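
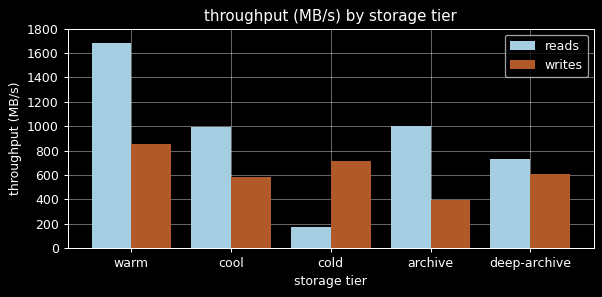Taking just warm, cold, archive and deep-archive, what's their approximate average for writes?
(800 + 800 + 400 + 600) / 4 ≈ 650.

≈ 650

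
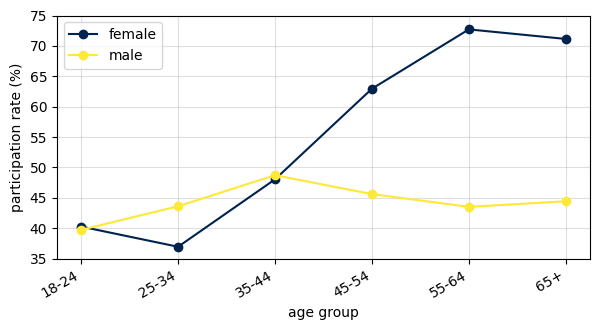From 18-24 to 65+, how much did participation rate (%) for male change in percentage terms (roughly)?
≈ +12.5%

18-24 ≈ 40, 65+ ≈ 45; (45 − 40) / 40 ≈ +12.5%.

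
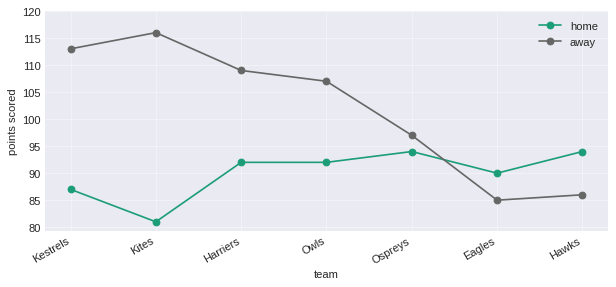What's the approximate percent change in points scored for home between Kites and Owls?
Kites ≈ 80, Owls ≈ 90; (90 − 80) / 80 ≈ +12.5%.

≈ +12.5%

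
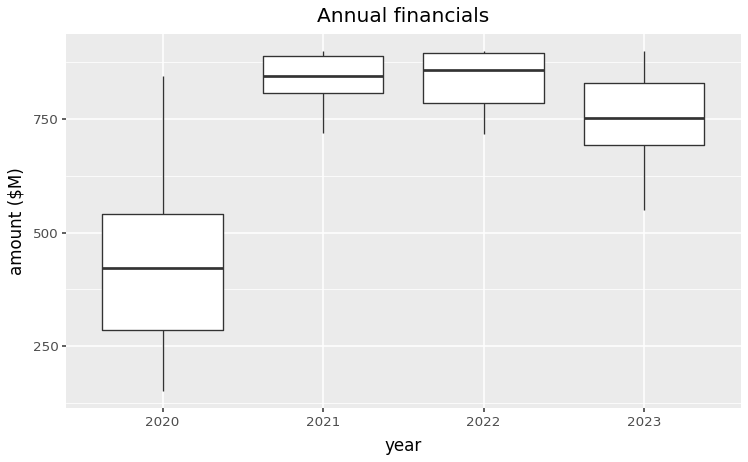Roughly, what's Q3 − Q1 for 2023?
Q3 ≈ 850, Q1 ≈ 700; IQR ≈ 150.

≈ 150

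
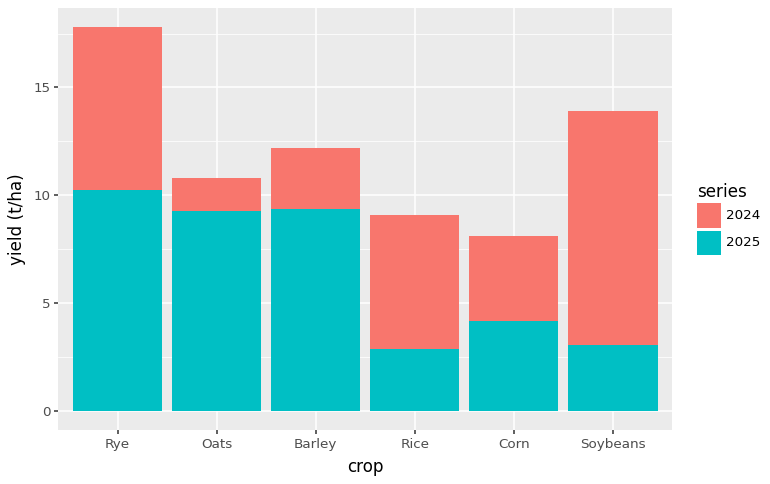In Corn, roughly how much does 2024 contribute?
2024 top ≈ 8, bottom ≈ 4; segment ≈ 4.

≈ 4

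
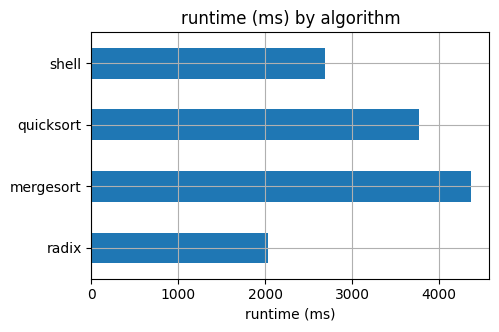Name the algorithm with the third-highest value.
Top 4: mergesort ≈ 4500, quicksort ≈ 4000, shell ≈ 2500, radix ≈ 2000.

shell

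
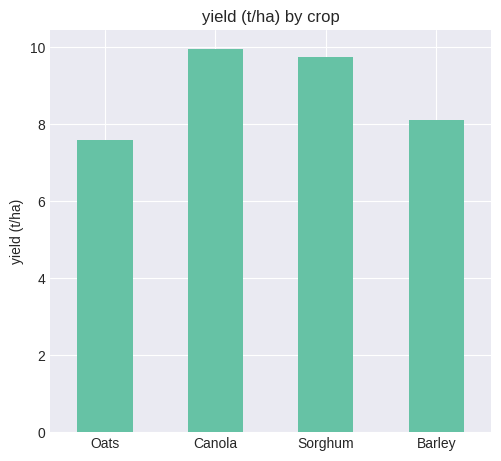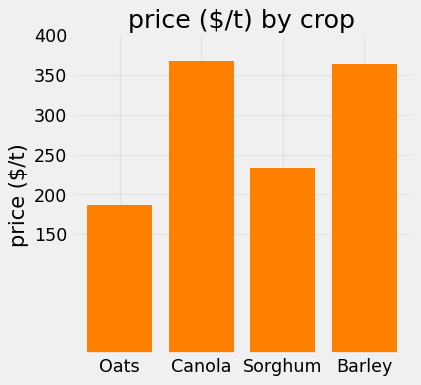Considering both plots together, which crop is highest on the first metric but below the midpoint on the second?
Chart 2 median price ($/t) ≈ 300; below-median crops: Oats, Sorghum. Among those, Sorghum has the highest yield (t/ha) (≈ 10).

Sorghum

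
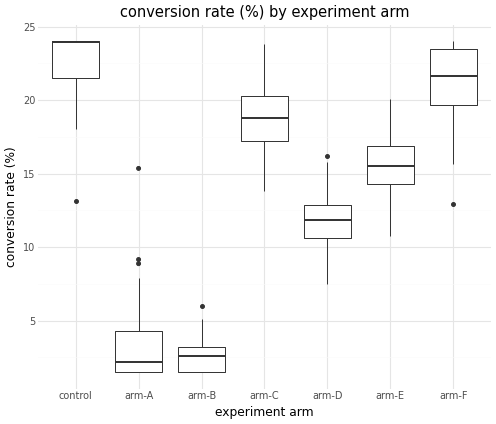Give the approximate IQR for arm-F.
Q3 ≈ 24, Q1 ≈ 20; IQR ≈ 4.

≈ 4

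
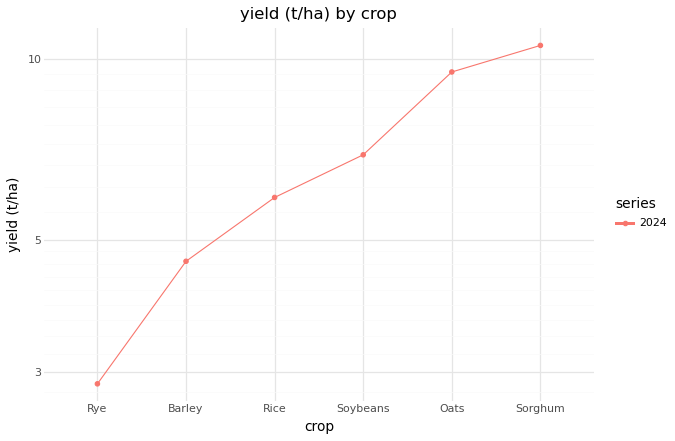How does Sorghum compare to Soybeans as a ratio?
≈ 1.57×

Sorghum ≈ 11, Soybeans ≈ 7; 11/7 ≈ 1.57.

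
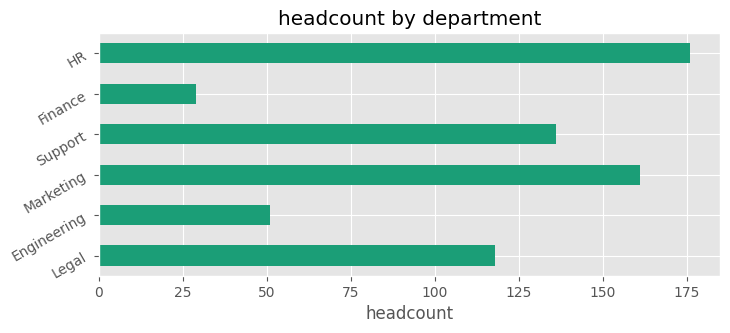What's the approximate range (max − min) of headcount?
≈ 160

Max HR ≈ 180, min Finance ≈ 20; range ≈ 160.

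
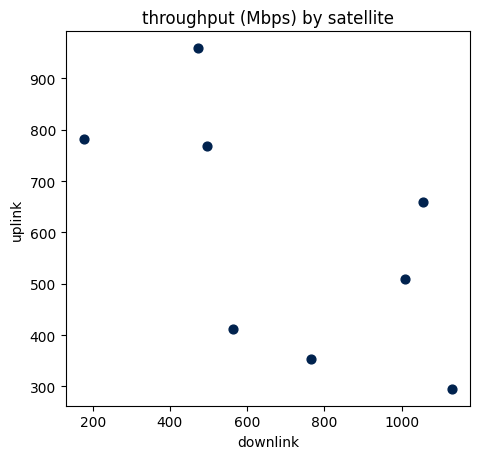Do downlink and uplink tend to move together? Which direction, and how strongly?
Points are negatively correlated; moderate (|r| ≈ 0.6).

negative, moderate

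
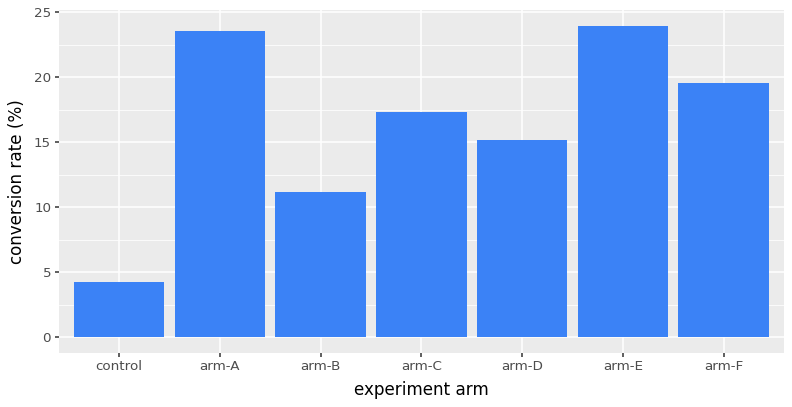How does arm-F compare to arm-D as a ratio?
≈ 1.25×

arm-F ≈ 20, arm-D ≈ 16; 20/16 ≈ 1.25.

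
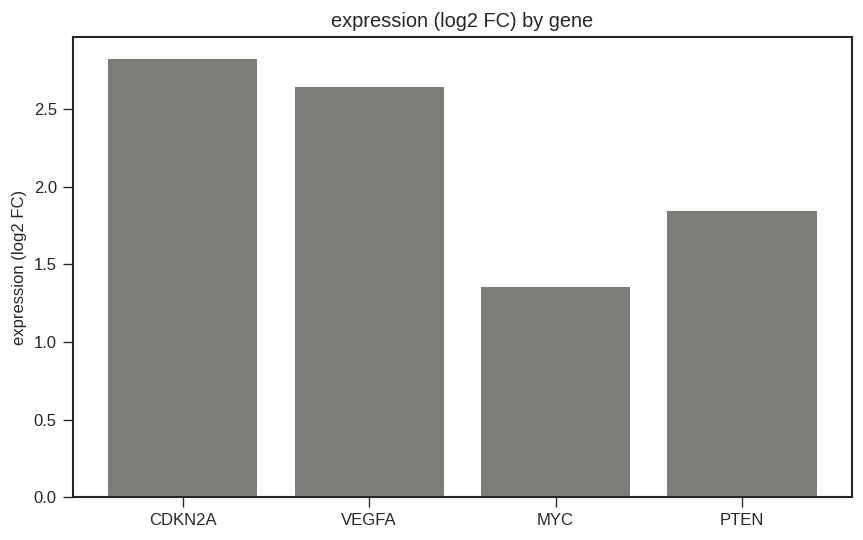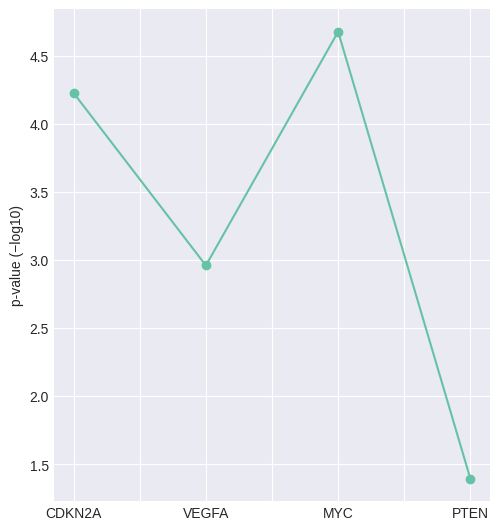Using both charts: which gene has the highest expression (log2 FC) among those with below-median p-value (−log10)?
Chart 2 median p-value (−log10) ≈ 3.5; below-median genes: VEGFA, PTEN. Among those, VEGFA has the highest expression (log2 FC) (≈ 2.5).

VEGFA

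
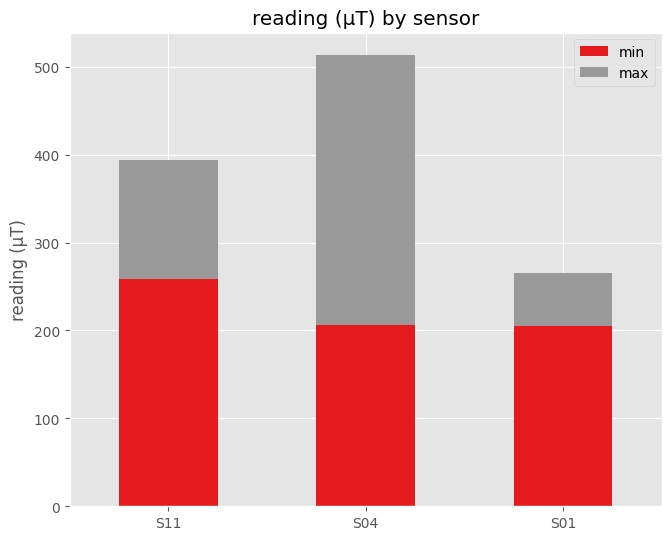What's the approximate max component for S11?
≈ 150

max top ≈ 400, bottom ≈ 250; segment ≈ 150.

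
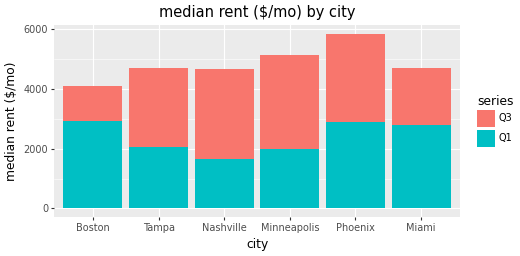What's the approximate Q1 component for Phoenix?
≈ 3000

Q1 top ≈ 3000, bottom ≈ 0; segment ≈ 3000.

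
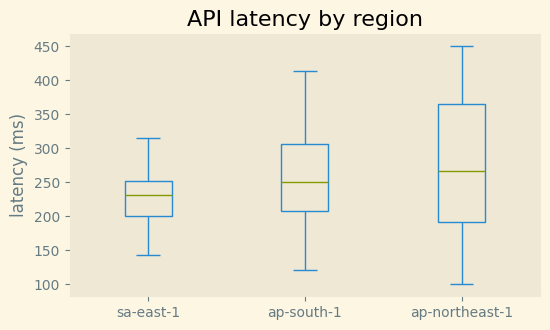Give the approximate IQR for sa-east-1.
≈ 50

Q3 ≈ 250, Q1 ≈ 200; IQR ≈ 50.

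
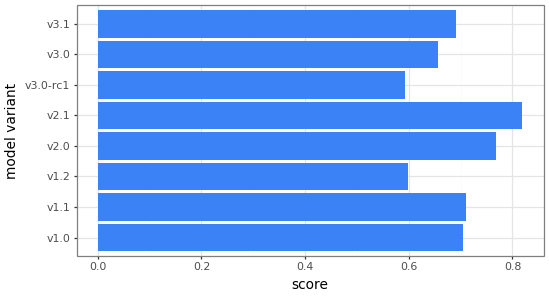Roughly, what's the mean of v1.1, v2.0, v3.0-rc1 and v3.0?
≈ 0.7

(0.7 + 0.8 + 0.6 + 0.7) / 4 ≈ 0.7.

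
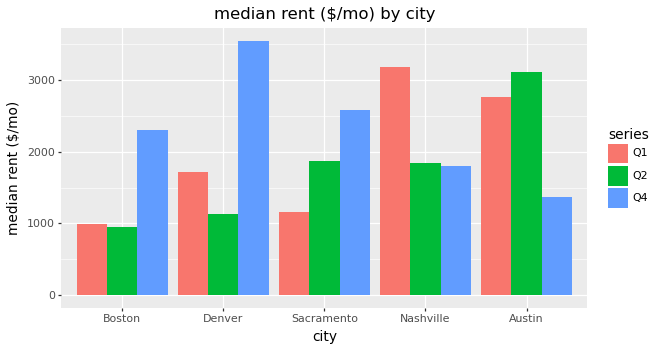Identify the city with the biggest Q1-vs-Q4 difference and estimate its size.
Denver: Q1 ≈ 1500, Q4 ≈ 3500 → gap ≈ 2000. Next-largest (Sacramento) is only ≈ 1500.

Denver, ≈ 2000 $/mo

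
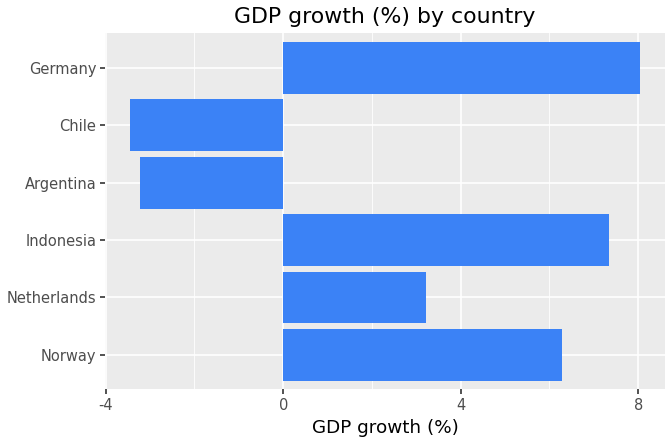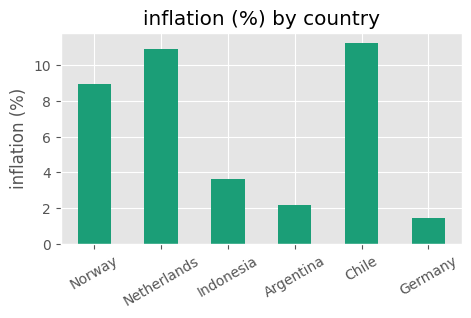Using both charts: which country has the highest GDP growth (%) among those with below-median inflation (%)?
Chart 2 median inflation (%) ≈ 6; below-median countries: Indonesia, Argentina, Germany. Among those, Germany has the highest GDP growth (%) (≈ 8).

Germany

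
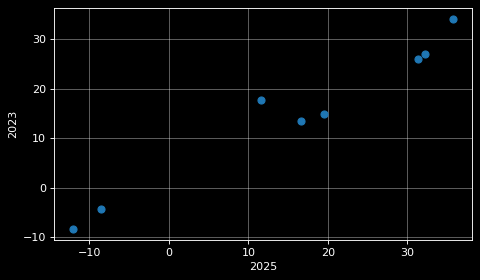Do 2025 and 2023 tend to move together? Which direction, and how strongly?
positive, strong

Points are positively correlated; strong (|r| ≈ 1.0).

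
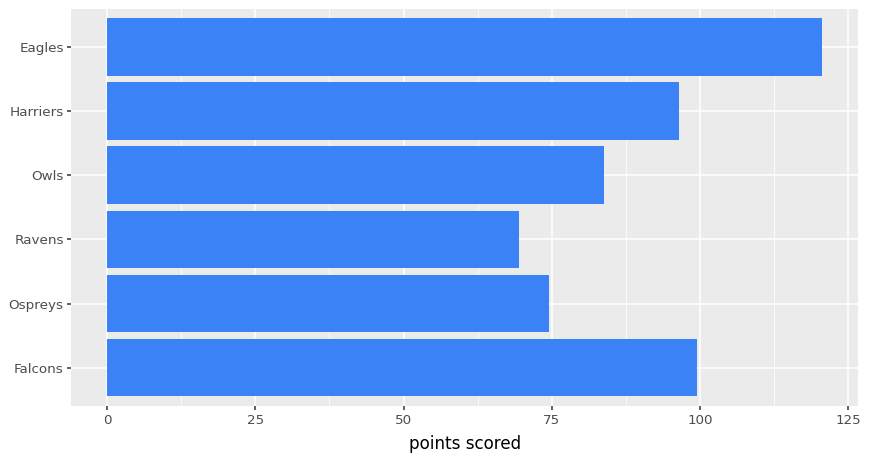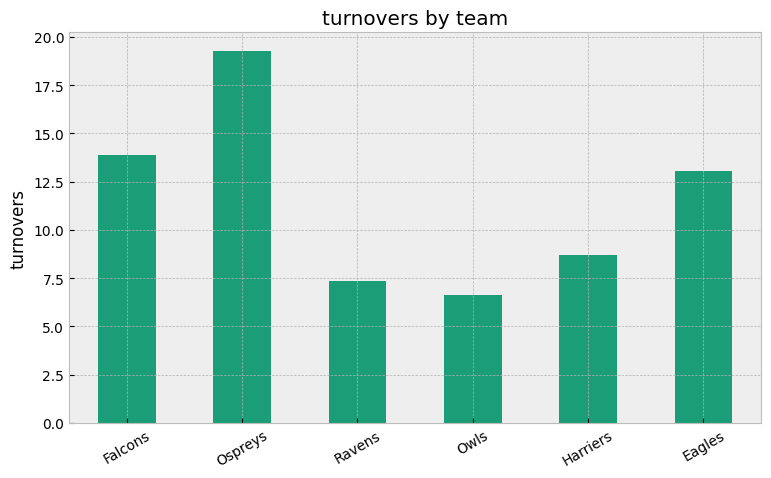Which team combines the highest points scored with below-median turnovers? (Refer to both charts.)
Harriers

Chart 2 median turnovers ≈ 10; below-median teams: Ravens, Owls, Harriers. Among those, Harriers has the highest points scored (≈ 100).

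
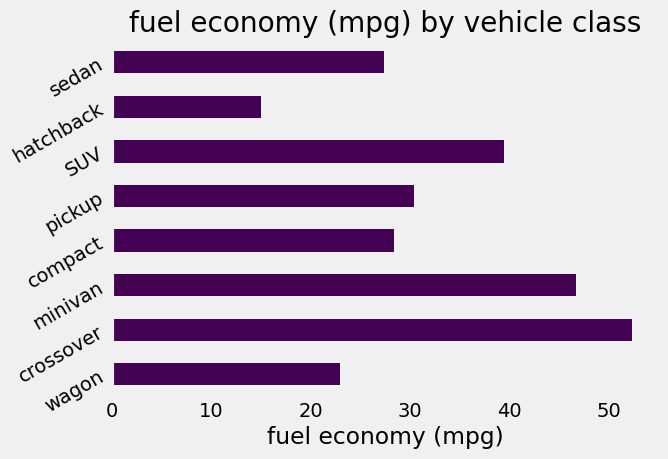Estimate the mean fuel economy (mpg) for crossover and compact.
≈ 40

(50 + 30) / 2 ≈ 40.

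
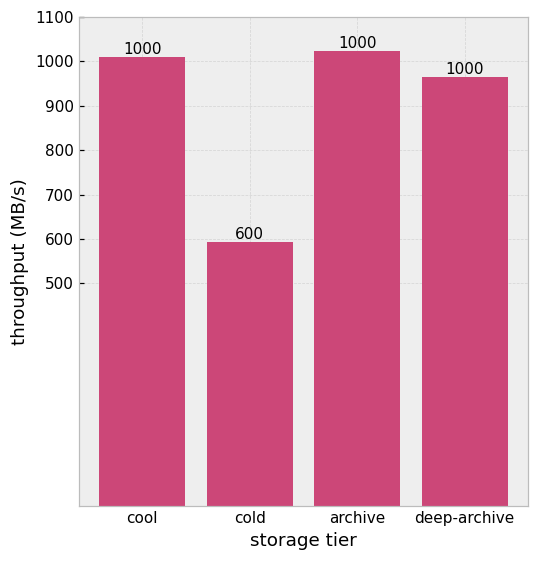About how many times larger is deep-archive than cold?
≈ 1.67×

deep-archive ≈ 1000, cold ≈ 600; 1000/600 ≈ 1.67.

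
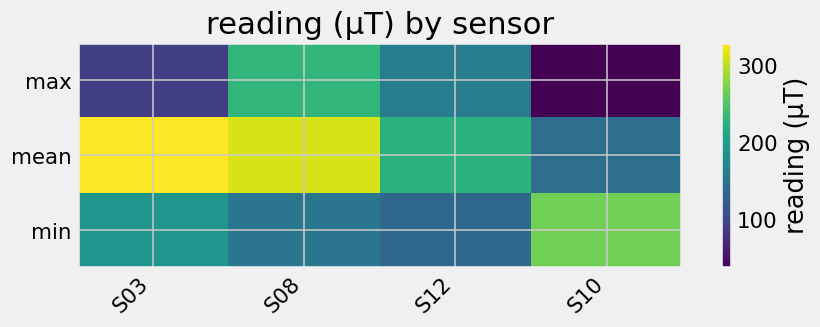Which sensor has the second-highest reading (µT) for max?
Top 3 for max: S08 ≈ 225, S12 ≈ 150, S03 ≈ 100.

S12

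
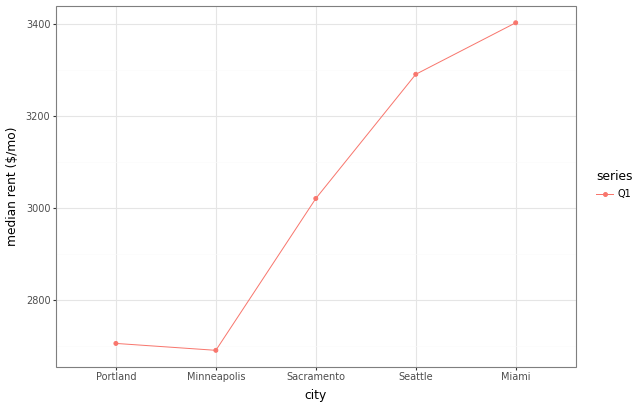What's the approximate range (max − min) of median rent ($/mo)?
≈ 700

Max Miami ≈ 3400, min Minneapolis ≈ 2700; range ≈ 700.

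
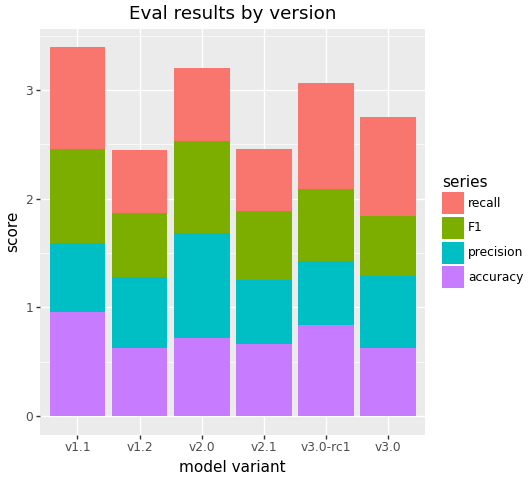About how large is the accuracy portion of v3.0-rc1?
accuracy top ≈ 1.0, bottom ≈ 0.0; segment ≈ 1.0.

≈ 1.0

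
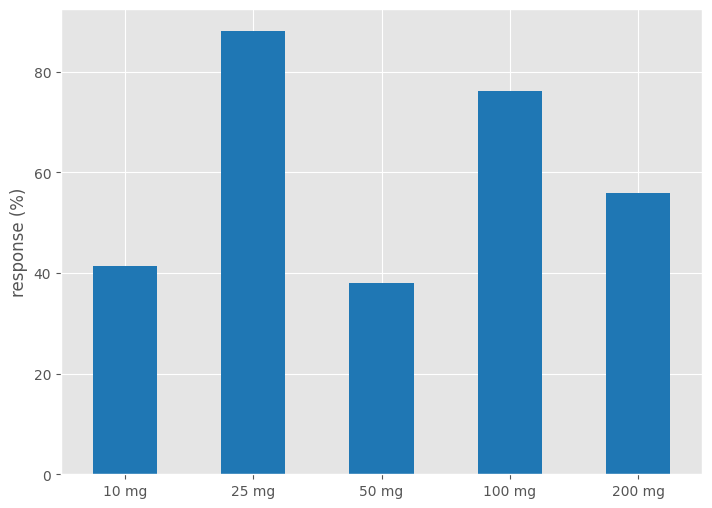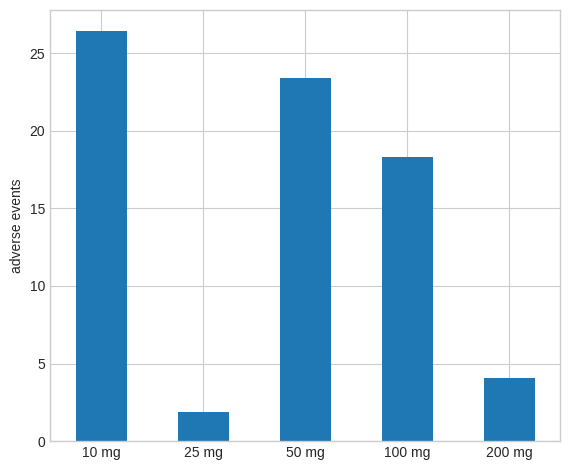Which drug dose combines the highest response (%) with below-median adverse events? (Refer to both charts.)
25 mg

Chart 2 median adverse events ≈ 20; below-median drug doses: 25 mg, 200 mg. Among those, 25 mg has the highest response (%) (≈ 90).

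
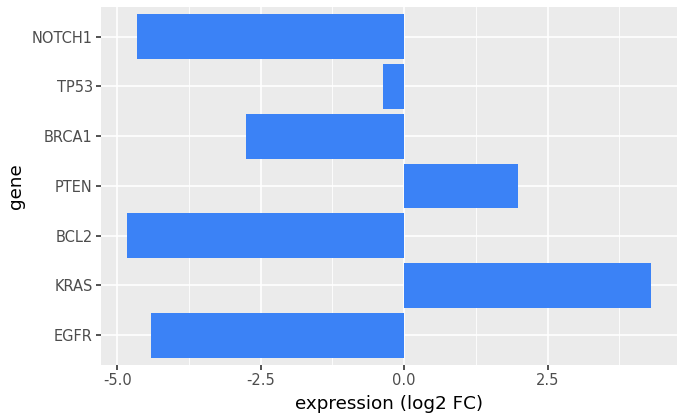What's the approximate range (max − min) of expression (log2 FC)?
Max KRAS ≈ 4, min BCL2 ≈ -5; range ≈ 9.

≈ 9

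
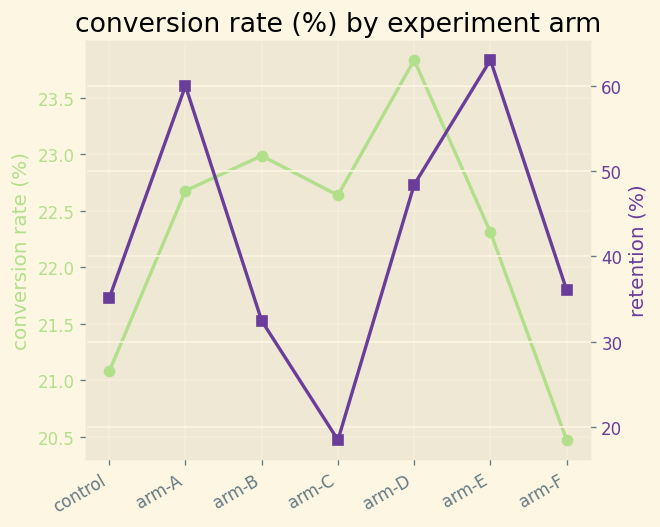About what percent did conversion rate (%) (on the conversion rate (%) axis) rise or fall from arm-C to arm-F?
≈ -8.9%

arm-C ≈ 22.5, arm-F ≈ 20.5; (20.5 − 22.5) / 22.5 ≈ -8.9%.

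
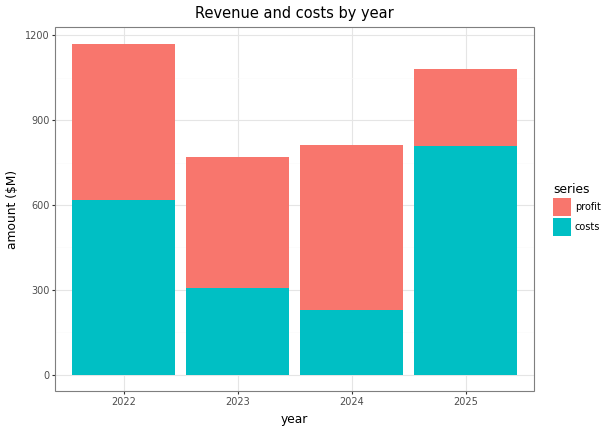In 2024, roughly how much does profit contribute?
profit top ≈ 800, bottom ≈ 200; segment ≈ 600.

≈ 600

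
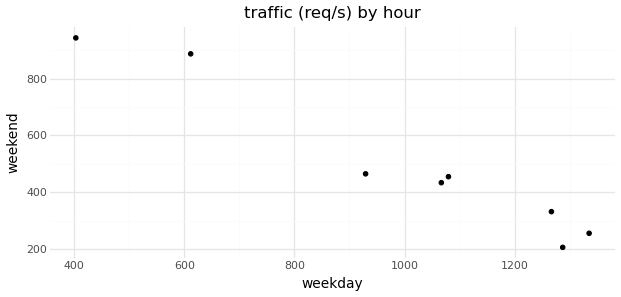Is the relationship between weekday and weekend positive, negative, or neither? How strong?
Points are negatively correlated; strong (|r| ≈ 1.0).

negative, strong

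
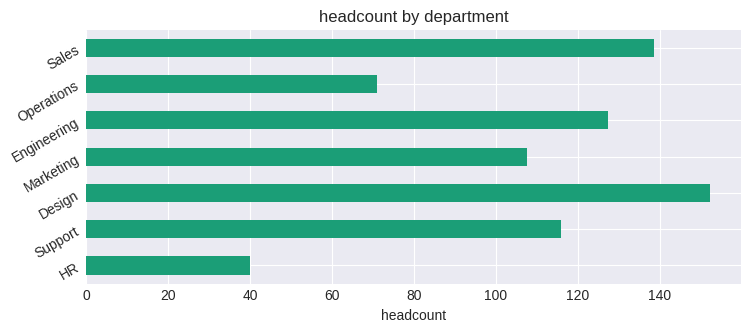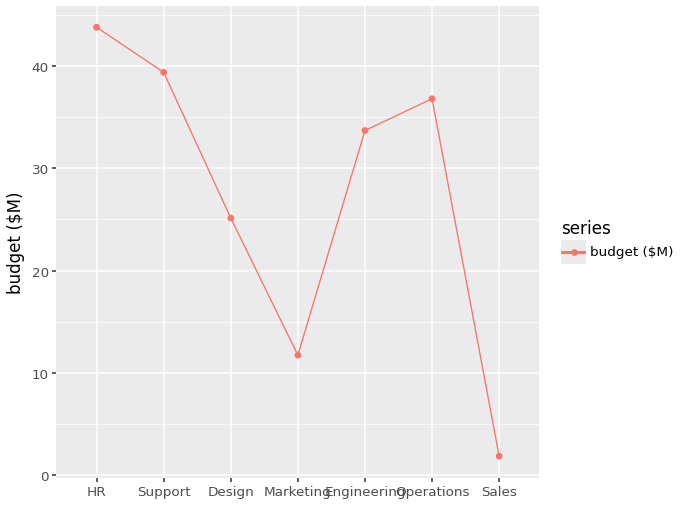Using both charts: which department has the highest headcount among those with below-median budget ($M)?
Design

Chart 2 median budget ($M) ≈ 35; below-median departments: Design, Marketing, Sales. Among those, Design has the highest headcount (≈ 160).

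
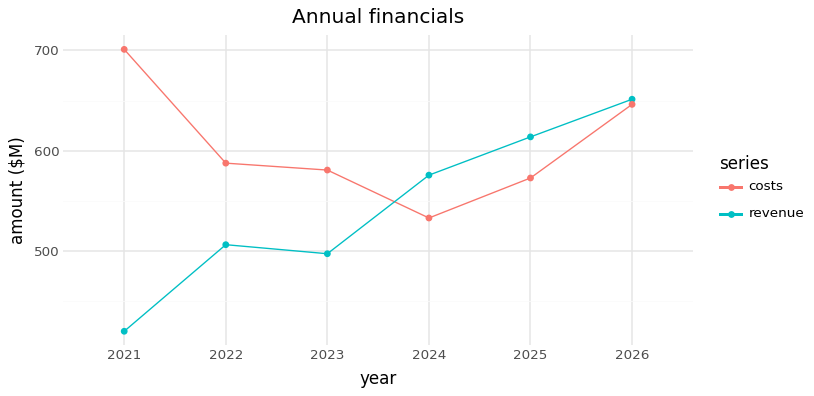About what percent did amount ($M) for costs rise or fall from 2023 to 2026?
≈ +13%

2023 ≈ 575, 2026 ≈ 650; (650 − 575) / 575 ≈ +13%.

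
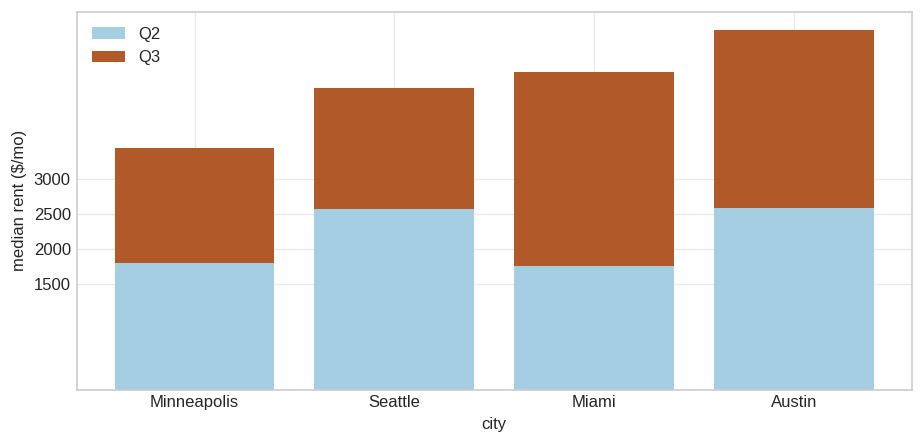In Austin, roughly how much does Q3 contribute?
Q3 top ≈ 5000, bottom ≈ 2500; segment ≈ 2500.

≈ 2500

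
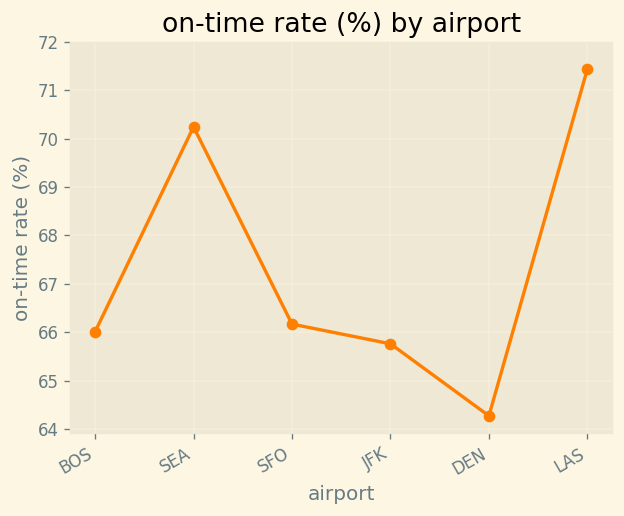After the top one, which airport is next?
Top 3: LAS ≈ 71, SEA ≈ 70, SFO ≈ 66.

SEA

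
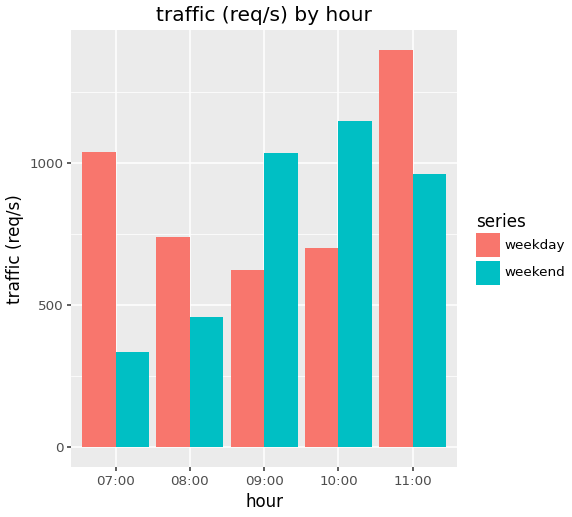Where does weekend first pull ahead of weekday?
08:00: weekend ≈ 400 vs weekday ≈ 800 (not yet); 09:00: weekend ≈ 1000 vs weekday ≈ 600 (first crossover).

09:00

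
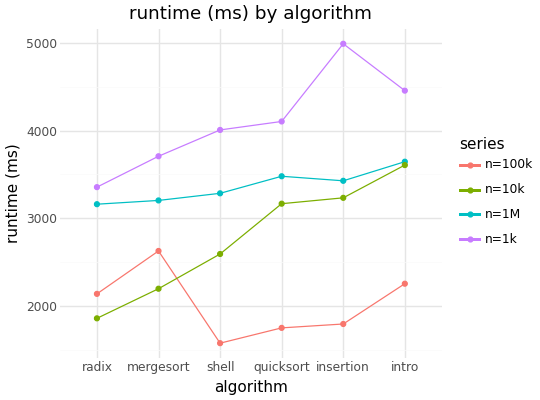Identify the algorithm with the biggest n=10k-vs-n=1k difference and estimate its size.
insertion: n=10k ≈ 3000, n=1k ≈ 5000 → gap ≈ 2000. Next-largest (mergesort) is only ≈ 1500.

insertion, ≈ 2000 ms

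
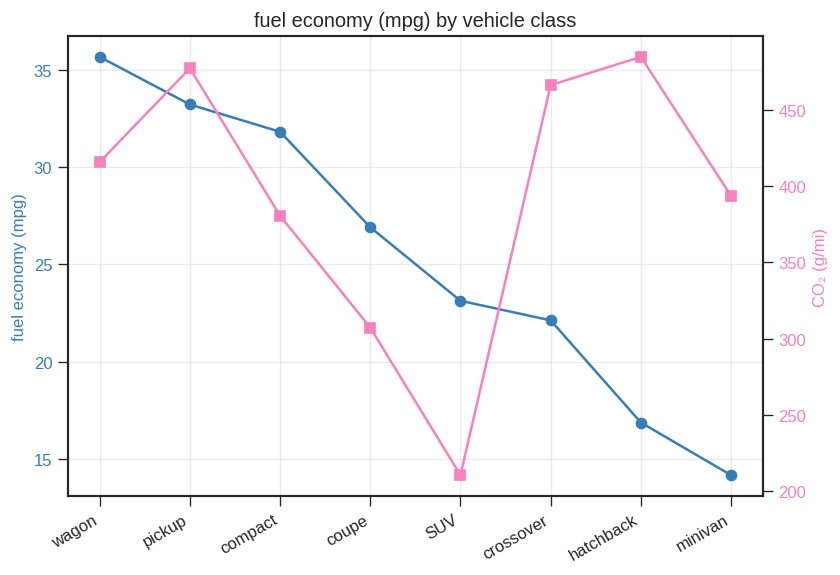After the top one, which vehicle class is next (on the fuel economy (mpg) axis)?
Top 3 (on the fuel economy (mpg) axis): wagon ≈ 36, pickup ≈ 34, compact ≈ 32.

pickup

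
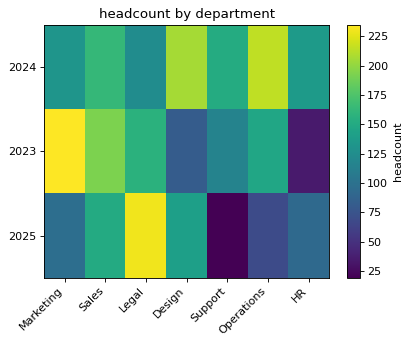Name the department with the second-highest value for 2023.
Top 3 for 2023: Marketing ≈ 240, Sales ≈ 200, Legal ≈ 160.

Sales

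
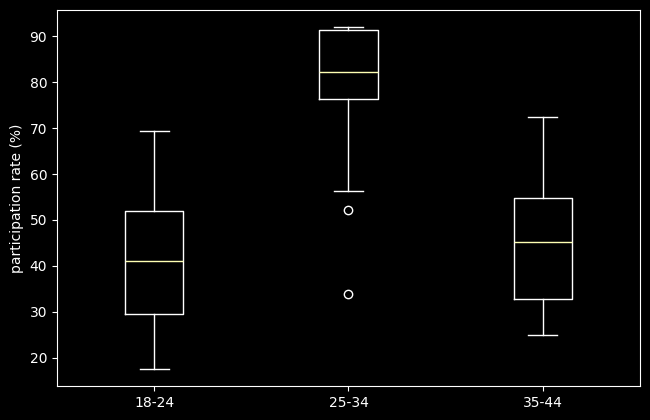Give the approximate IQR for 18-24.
≈ 20

Q3 ≈ 50, Q1 ≈ 30; IQR ≈ 20.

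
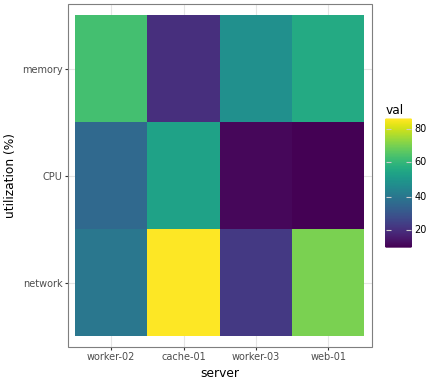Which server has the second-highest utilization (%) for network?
Top 3 for network: cache-01 ≈ 90, web-01 ≈ 70, worker-02 ≈ 40.

web-01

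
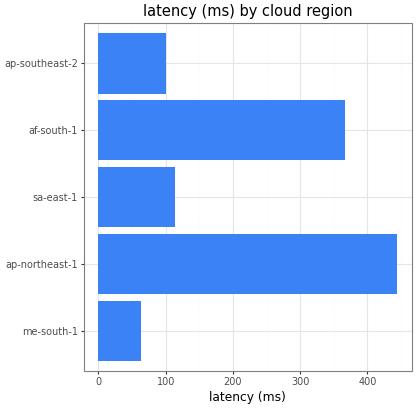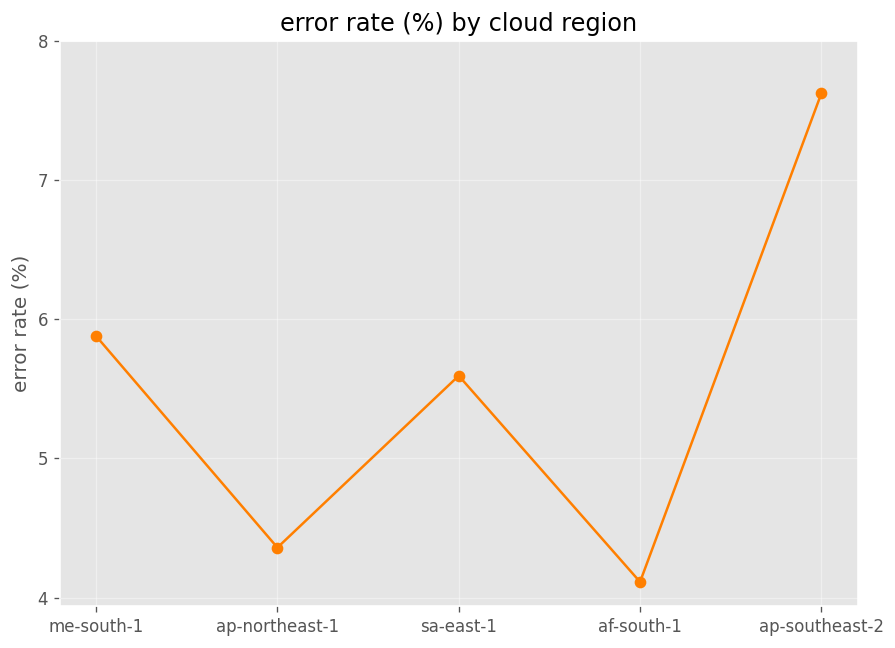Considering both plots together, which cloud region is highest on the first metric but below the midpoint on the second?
Chart 2 median error rate (%) ≈ 6; below-median cloud regions: ap-northeast-1, af-south-1. Among those, ap-northeast-1 has the highest latency (ms) (≈ 450).

ap-northeast-1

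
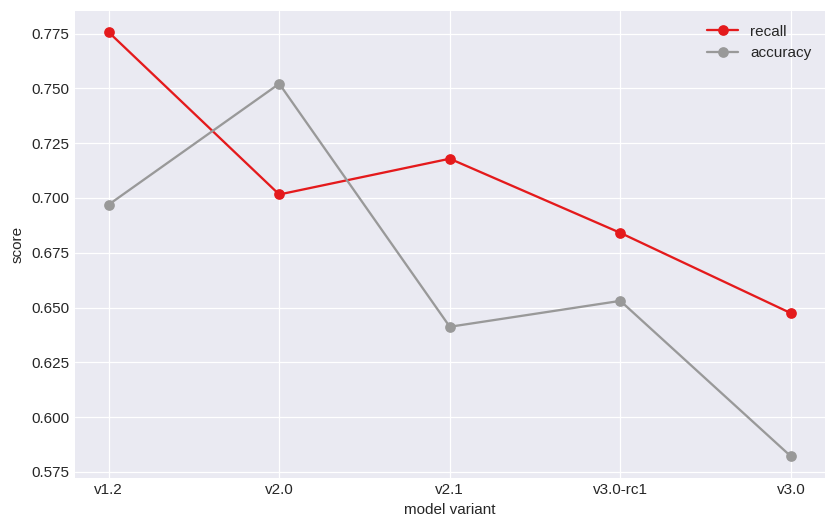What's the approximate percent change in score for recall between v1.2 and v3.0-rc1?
v1.2 ≈ 0.78, v3.0-rc1 ≈ 0.68; (0.68 − 0.78) / 0.78 ≈ -12.8%.

≈ -12.8%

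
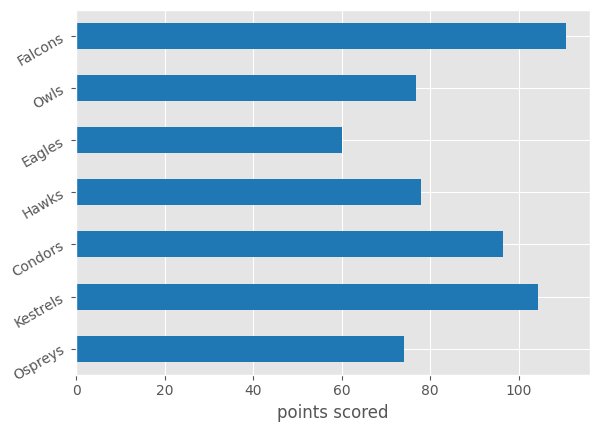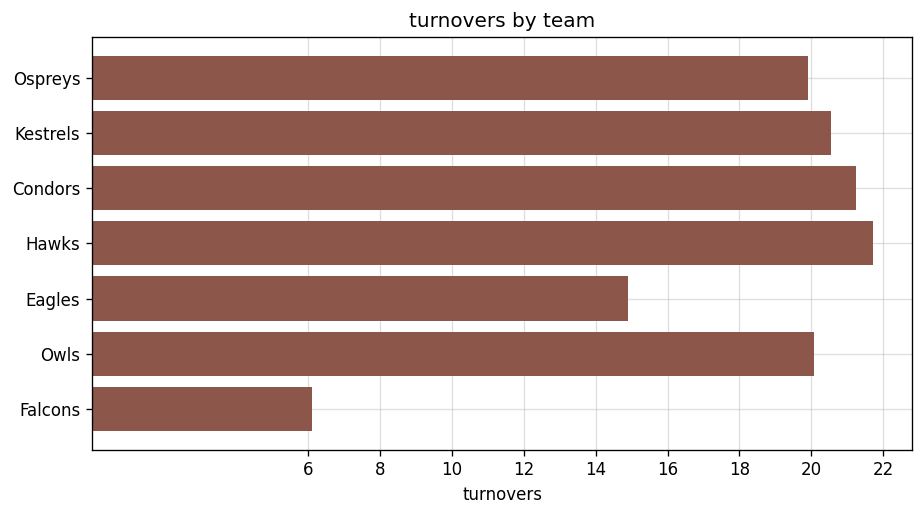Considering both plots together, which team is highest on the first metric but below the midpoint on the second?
Falcons

Chart 2 median turnovers ≈ 20; below-median teams: Ospreys, Eagles, Falcons. Among those, Falcons has the highest points scored (≈ 120).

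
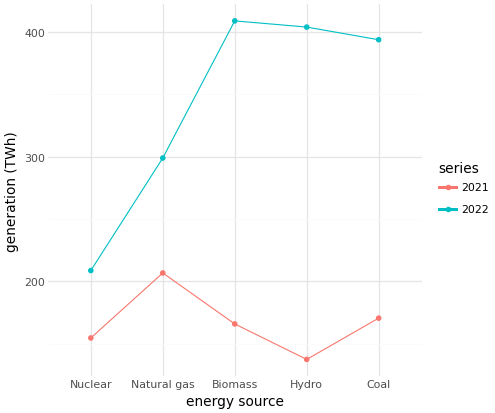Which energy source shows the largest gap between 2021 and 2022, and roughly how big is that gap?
Hydro: 2021 ≈ 150, 2022 ≈ 400 → gap ≈ 250. Next-largest (Biomass) is only ≈ 225.

Hydro, ≈ 250 TWh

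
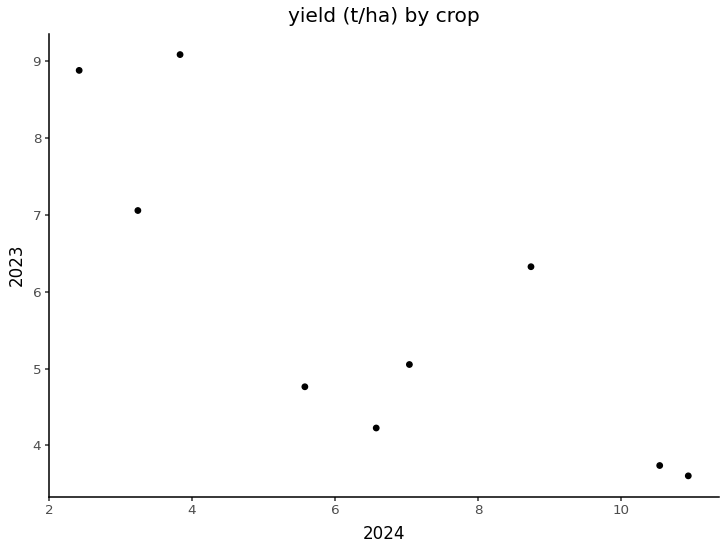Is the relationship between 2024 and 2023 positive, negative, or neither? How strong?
Points are negatively correlated; strong (|r| ≈ 0.8).

negative, strong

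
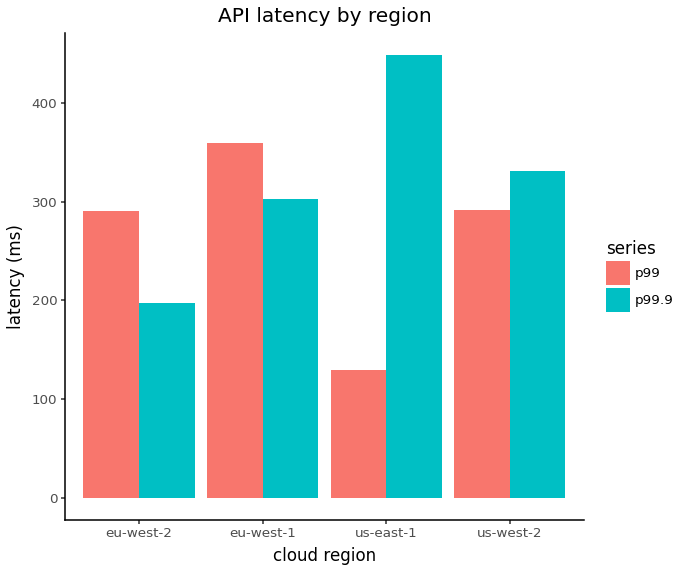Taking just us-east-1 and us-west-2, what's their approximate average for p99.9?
≈ 400

(450 + 350) / 2 ≈ 400.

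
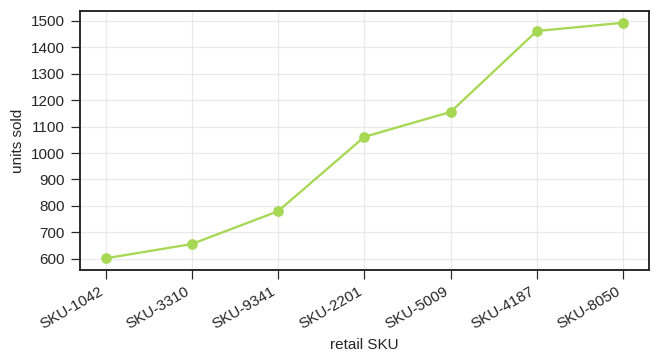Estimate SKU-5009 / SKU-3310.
SKU-5009 ≈ 1200, SKU-3310 ≈ 700; 1200/700 ≈ 1.71.

≈ 1.71×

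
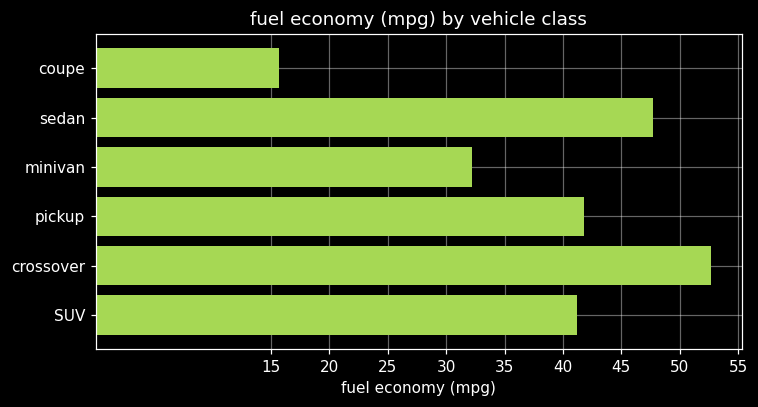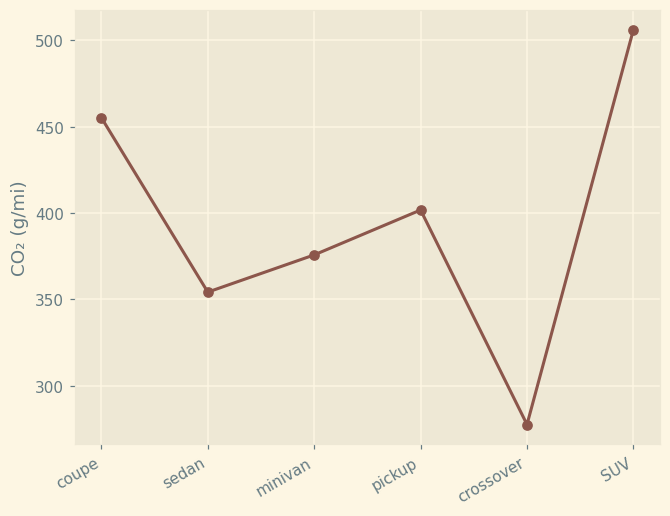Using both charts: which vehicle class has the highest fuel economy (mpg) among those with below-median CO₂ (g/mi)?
Chart 2 median CO₂ (g/mi) ≈ 400; below-median vehicle classes: sedan, minivan, crossover. Among those, crossover has the highest fuel economy (mpg) (≈ 55).

crossover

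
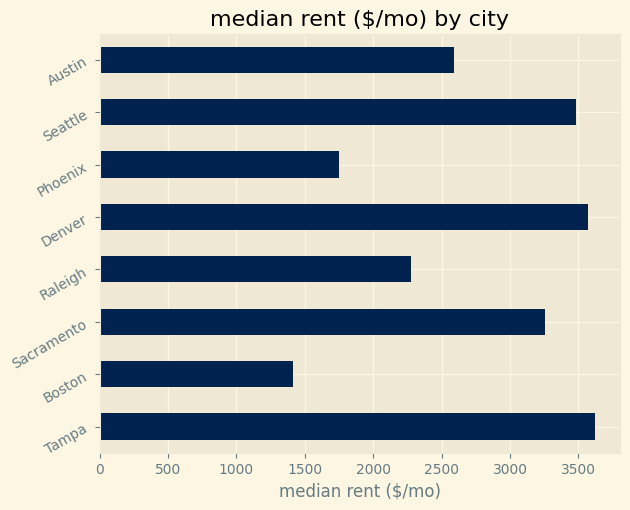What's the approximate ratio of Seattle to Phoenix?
≈ 1.75×

Seattle ≈ 3500, Phoenix ≈ 2000; 3500/2000 ≈ 1.75.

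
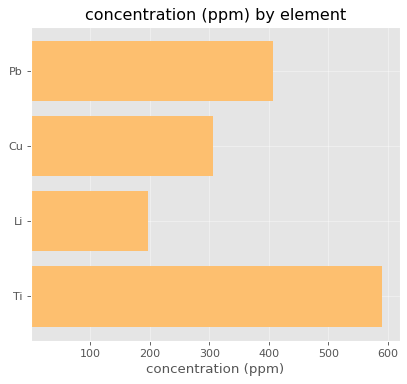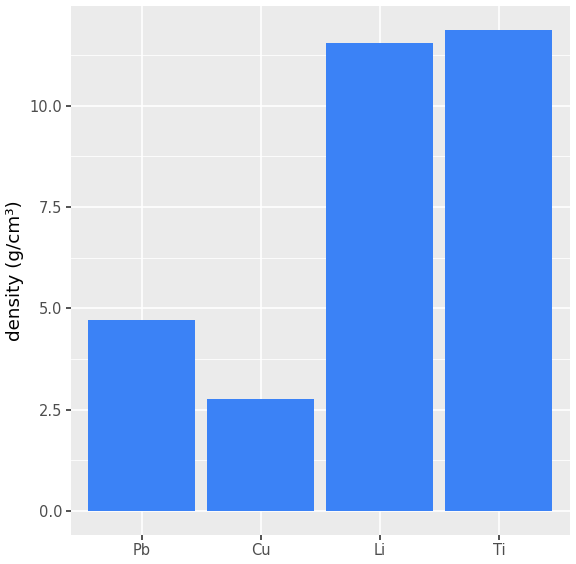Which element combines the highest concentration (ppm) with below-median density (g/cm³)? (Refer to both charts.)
Chart 2 median density (g/cm³) ≈ 8; below-median elements: Pb, Cu. Among those, Pb has the highest concentration (ppm) (≈ 400).

Pb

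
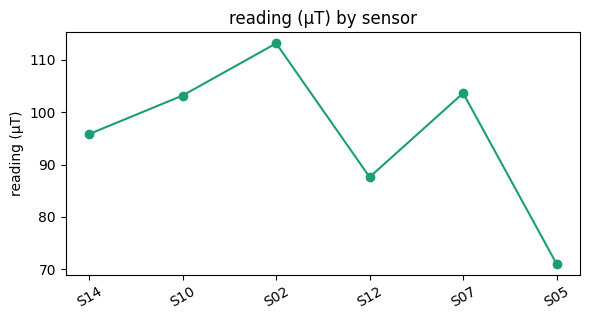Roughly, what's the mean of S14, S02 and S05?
≈ 93

(95 + 115 + 70) / 3 ≈ 93.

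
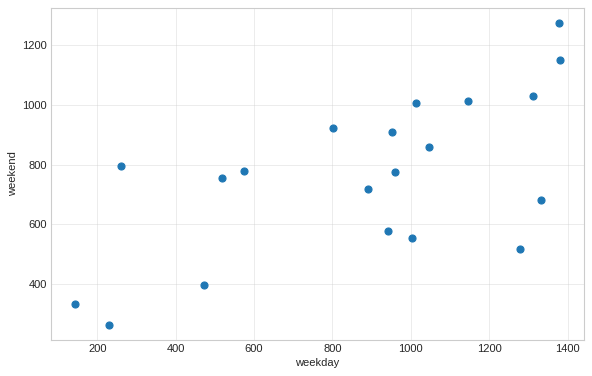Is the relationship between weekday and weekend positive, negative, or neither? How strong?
positive, moderate

Points are positively correlated; moderate (|r| ≈ 0.6).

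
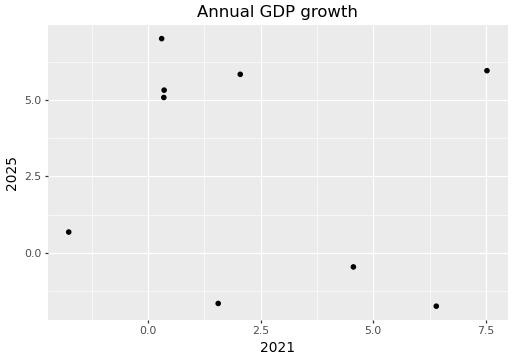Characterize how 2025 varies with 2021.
no clear correlation

Points are roughly uncorrelated; weak (|r| ≈ 0.2).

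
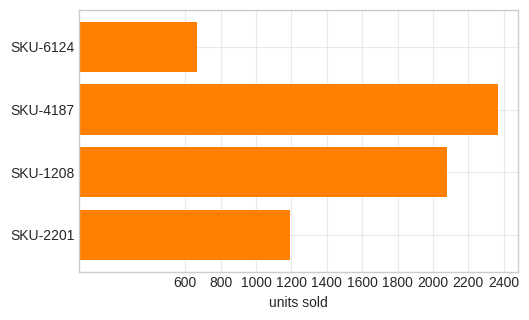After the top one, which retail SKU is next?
SKU-1208

Top 3: SKU-4187 ≈ 2400, SKU-1208 ≈ 2000, SKU-2201 ≈ 1200.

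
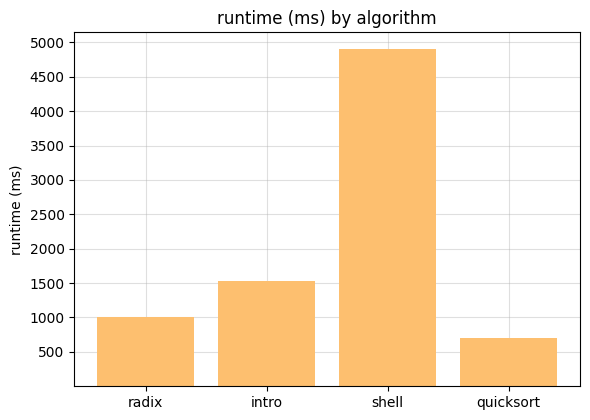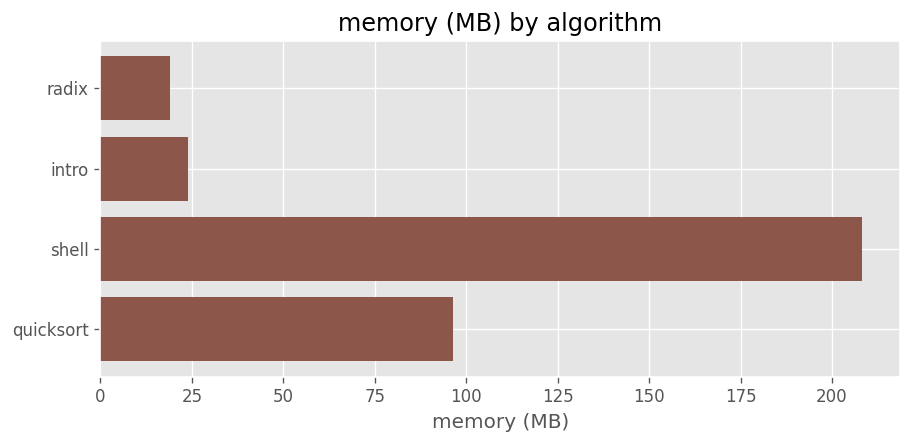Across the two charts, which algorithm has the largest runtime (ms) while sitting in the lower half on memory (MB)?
intro

Chart 2 median memory (MB) ≈ 60; below-median algorithms: radix, intro. Among those, intro has the highest runtime (ms) (≈ 1500).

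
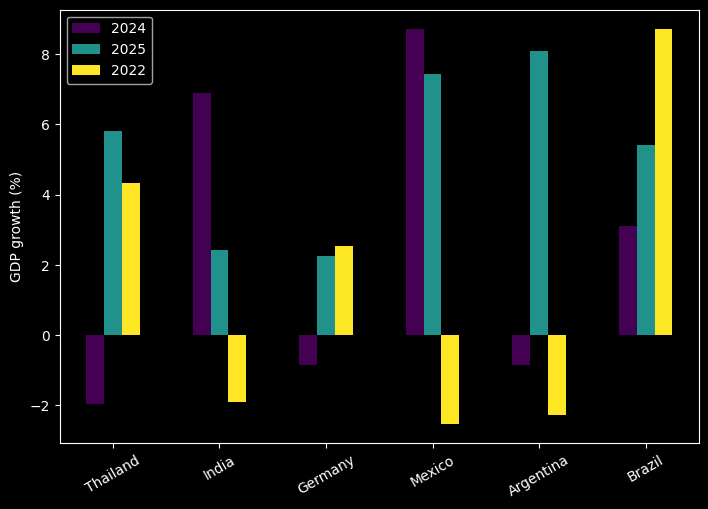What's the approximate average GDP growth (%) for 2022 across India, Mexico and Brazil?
≈ 1

(-2 + -3 + 9) / 3 ≈ 1.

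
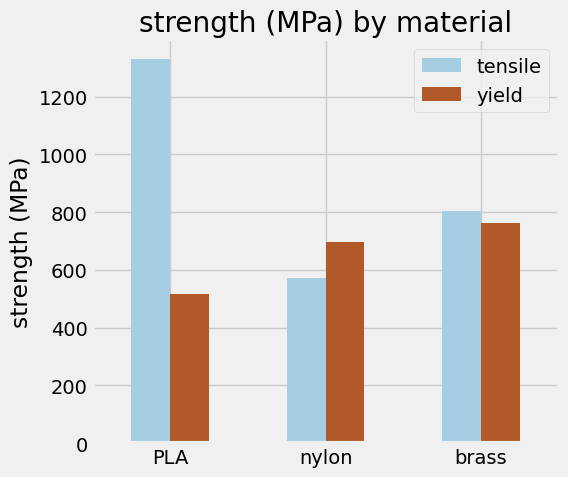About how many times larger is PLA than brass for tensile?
≈ 1.75×

PLA ≈ 1400, brass ≈ 800; 1400/800 ≈ 1.75.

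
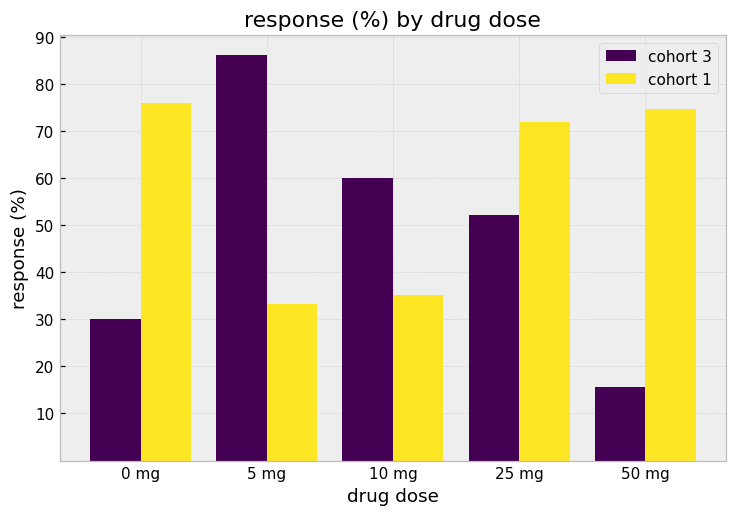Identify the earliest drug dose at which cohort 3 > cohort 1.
0 mg: cohort 3 ≈ 30 vs cohort 1 ≈ 80 (not yet); 5 mg: cohort 3 ≈ 90 vs cohort 1 ≈ 30 (first crossover).

5 mg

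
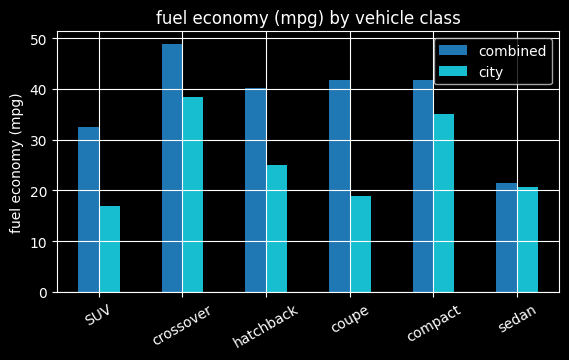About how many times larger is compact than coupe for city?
compact ≈ 35, coupe ≈ 20; 35/20 ≈ 1.75.

≈ 1.75×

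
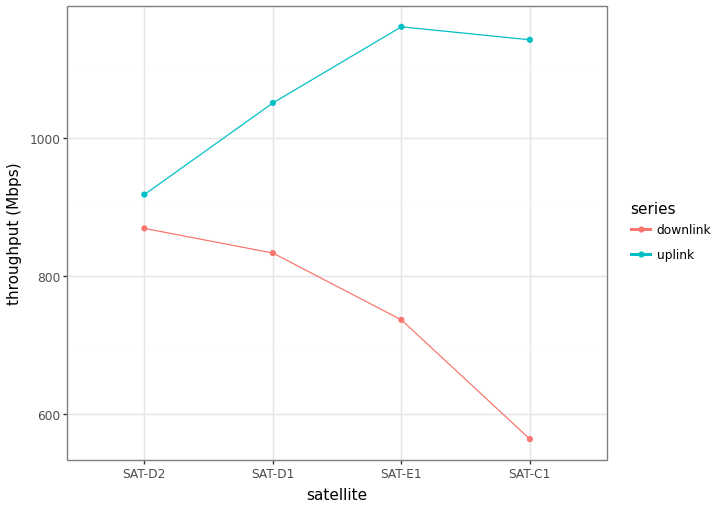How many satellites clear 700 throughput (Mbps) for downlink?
3

Above 700: SAT-D2, SAT-D1, SAT-E1.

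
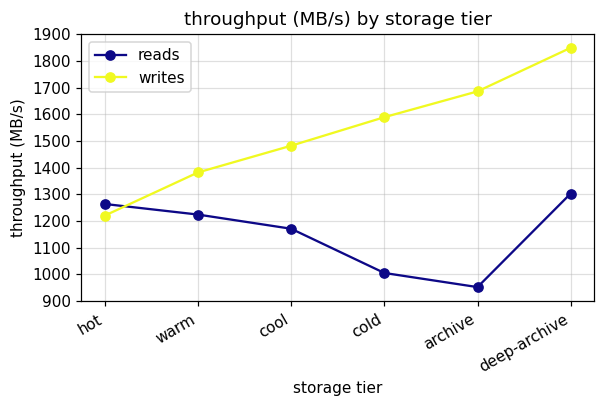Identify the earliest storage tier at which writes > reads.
hot: writes ≈ 1200 vs reads ≈ 1300 (not yet); warm: writes ≈ 1400 vs reads ≈ 1200 (first crossover).

warm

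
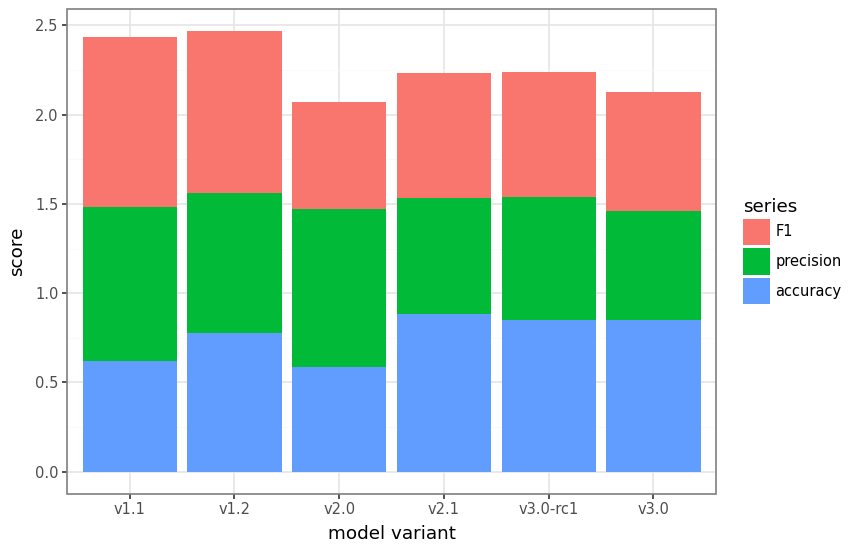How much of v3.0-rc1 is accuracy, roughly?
≈ 1.0

accuracy top ≈ 1.0, bottom ≈ 0.0; segment ≈ 1.0.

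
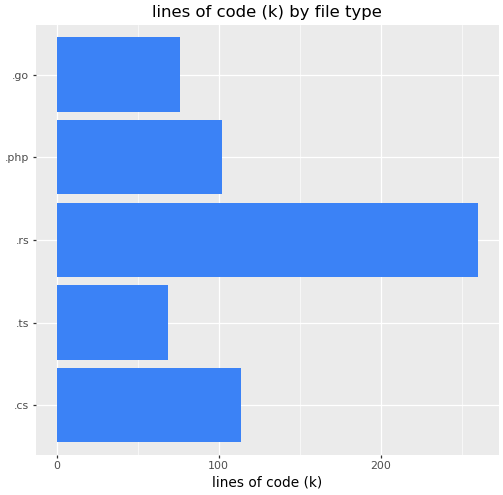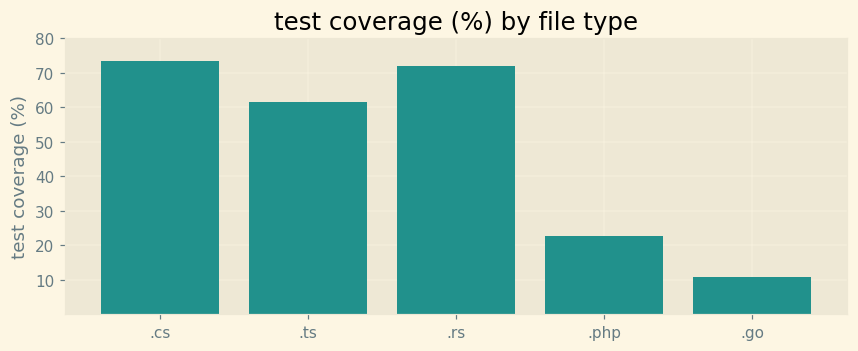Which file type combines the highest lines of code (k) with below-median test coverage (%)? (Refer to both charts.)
.php

Chart 2 median test coverage (%) ≈ 60; below-median file types: .php, .go. Among those, .php has the highest lines of code (k) (≈ 100).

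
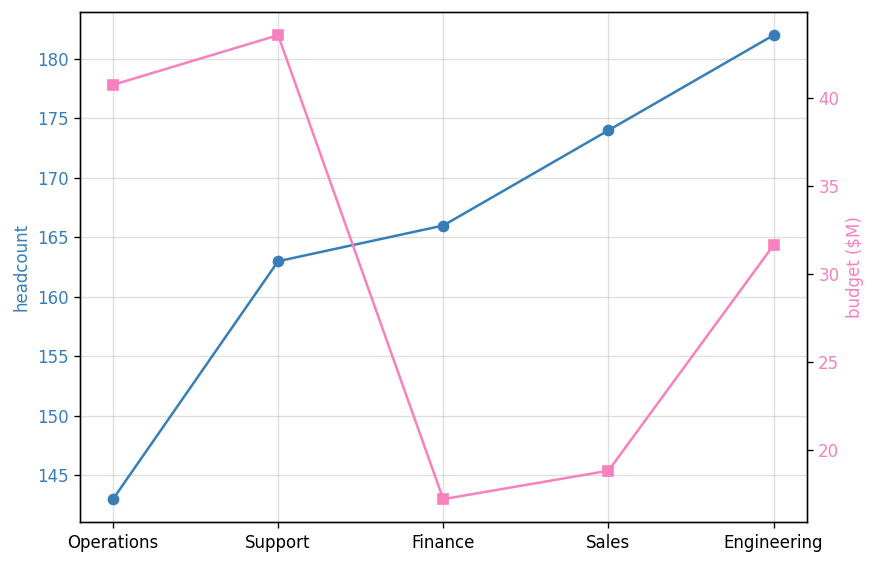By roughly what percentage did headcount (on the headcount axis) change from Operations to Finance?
Operations ≈ 145, Finance ≈ 165; (165 − 145) / 145 ≈ +13.8%.

≈ +13.8%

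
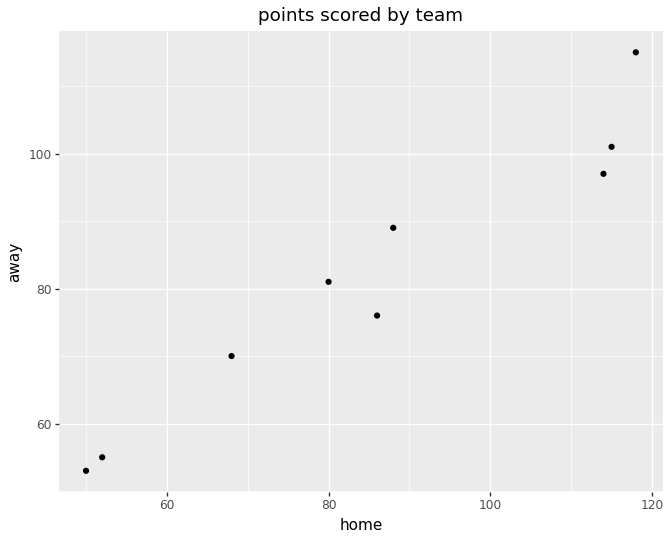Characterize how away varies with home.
Points are positively correlated; strong (|r| ≈ 1.0).

positive, strong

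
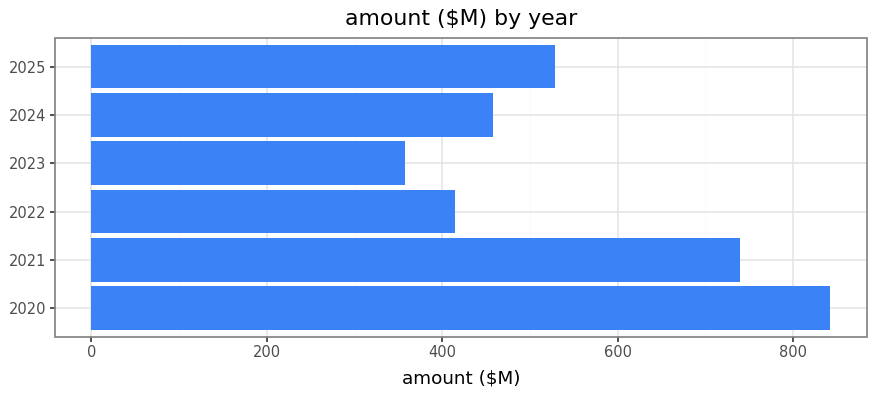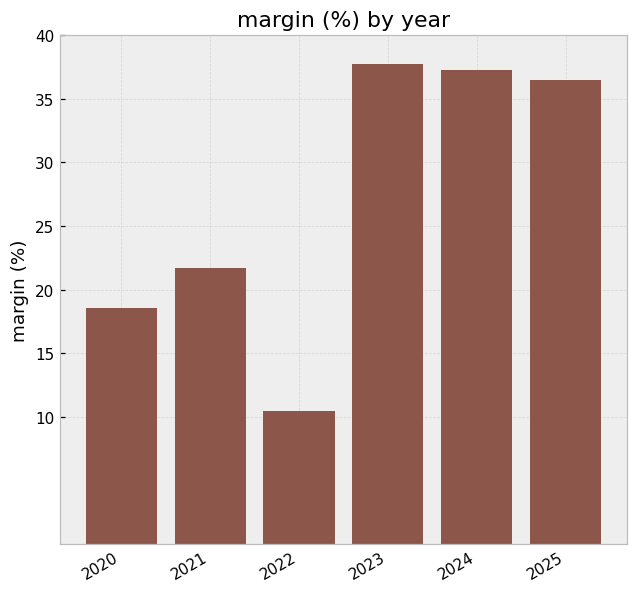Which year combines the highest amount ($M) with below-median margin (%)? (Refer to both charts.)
2020

Chart 2 median margin (%) ≈ 30; below-median years: 2020, 2021, 2022. Among those, 2020 has the highest amount ($M) (≈ 800).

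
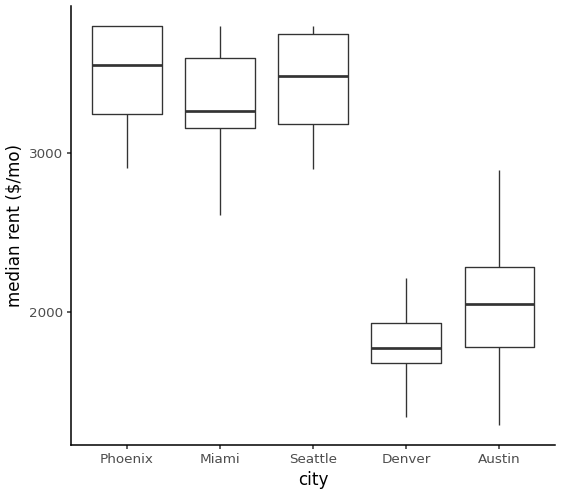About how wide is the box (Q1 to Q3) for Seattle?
≈ 600

Q3 ≈ 3800, Q1 ≈ 3200; IQR ≈ 600.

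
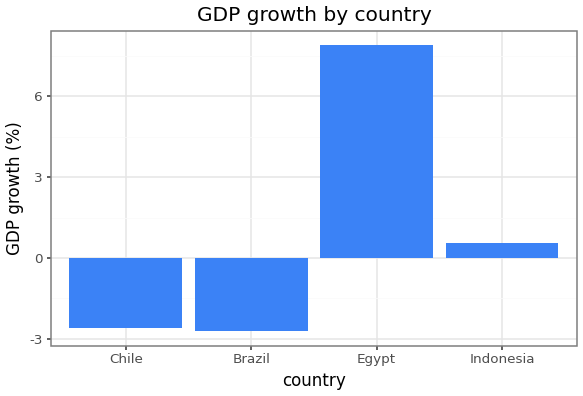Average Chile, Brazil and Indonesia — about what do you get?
(-3 + -3 + 1) / 3 ≈ -2.

≈ -2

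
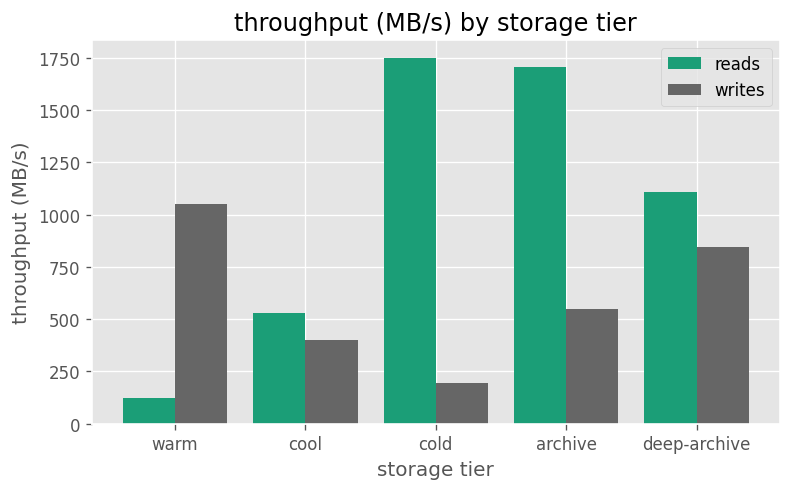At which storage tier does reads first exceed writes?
cool

warm: reads ≈ 200 vs writes ≈ 1000 (not yet); cool: reads ≈ 600 vs writes ≈ 400 (first crossover).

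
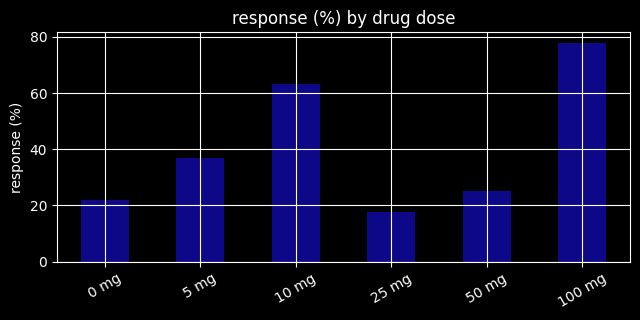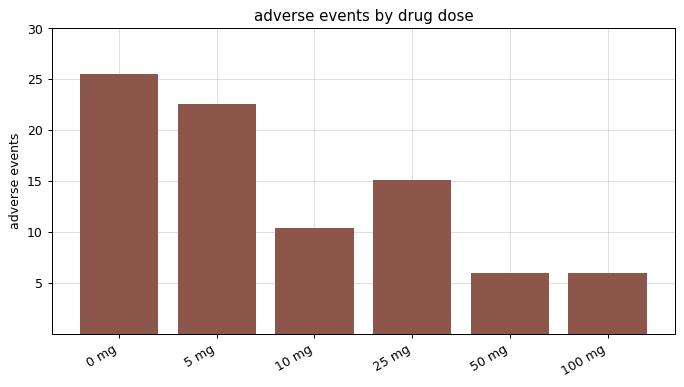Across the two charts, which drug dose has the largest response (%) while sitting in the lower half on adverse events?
100 mg

Chart 2 median adverse events ≈ 15; below-median drug doses: 10 mg, 50 mg, 100 mg. Among those, 100 mg has the highest response (%) (≈ 80).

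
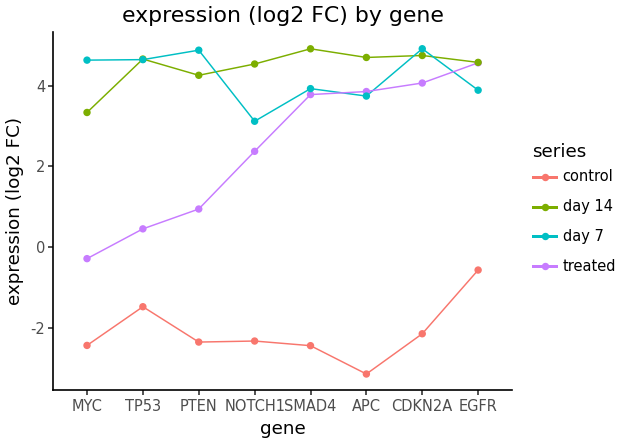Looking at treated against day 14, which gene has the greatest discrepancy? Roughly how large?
TP53, ≈ 5 log2 FC

TP53: treated ≈ 0, day 14 ≈ 5 → gap ≈ 5. Next-largest (MYC) is only ≈ 3.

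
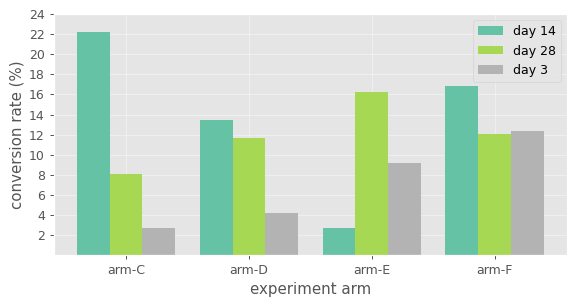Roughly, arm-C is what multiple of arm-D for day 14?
arm-C ≈ 22, arm-D ≈ 14; 22/14 ≈ 1.57.

≈ 1.57×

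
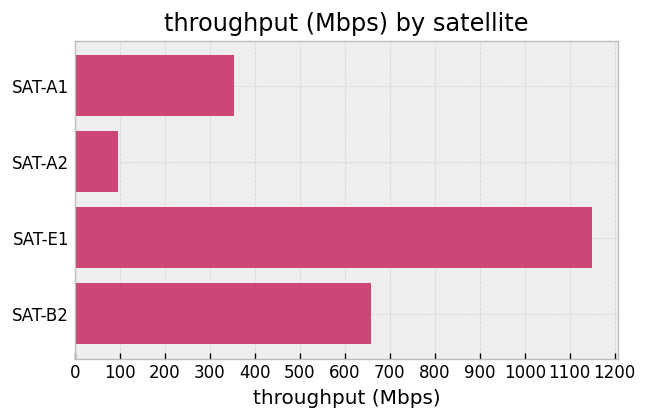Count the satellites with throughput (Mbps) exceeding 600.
Above 600: SAT-E1, SAT-B2.

2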